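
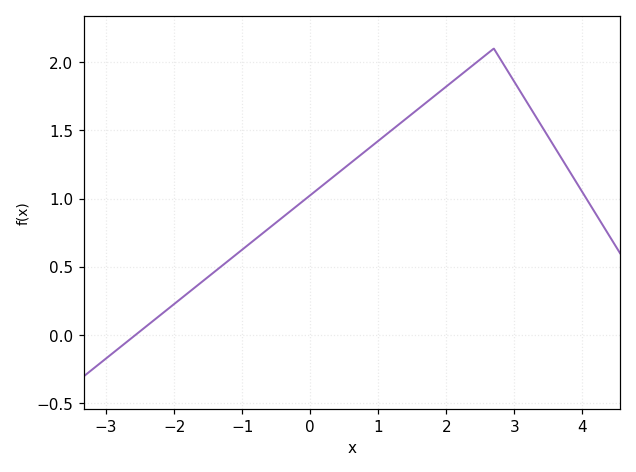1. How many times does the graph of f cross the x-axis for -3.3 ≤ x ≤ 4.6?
1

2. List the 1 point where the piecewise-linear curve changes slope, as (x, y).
(2.7, 2.1)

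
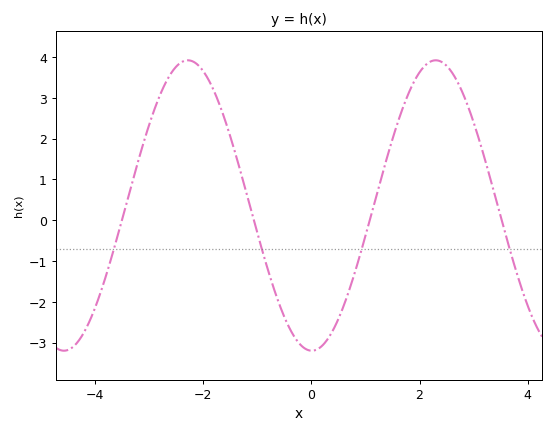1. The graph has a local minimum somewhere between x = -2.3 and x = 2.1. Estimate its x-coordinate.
0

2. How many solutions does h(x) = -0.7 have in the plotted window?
4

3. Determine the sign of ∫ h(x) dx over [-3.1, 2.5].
positive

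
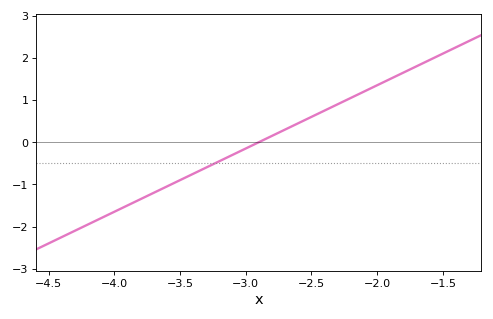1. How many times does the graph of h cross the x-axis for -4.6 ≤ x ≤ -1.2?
1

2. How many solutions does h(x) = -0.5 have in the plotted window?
1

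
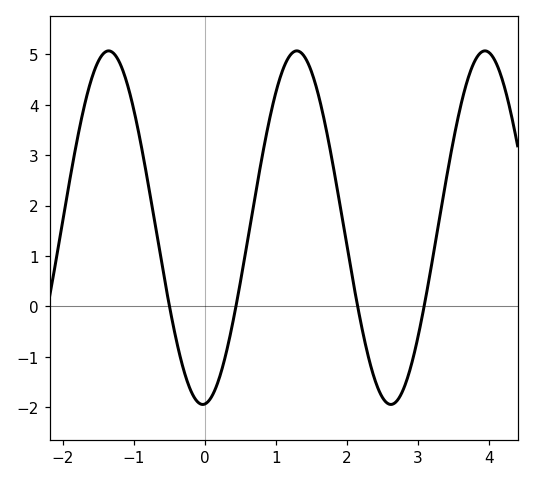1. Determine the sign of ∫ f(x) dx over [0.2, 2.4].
positive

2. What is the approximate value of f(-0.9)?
3.2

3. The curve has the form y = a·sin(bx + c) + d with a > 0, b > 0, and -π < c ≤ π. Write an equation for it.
y = 3.51sin(2.4x - 1.5) + 1.56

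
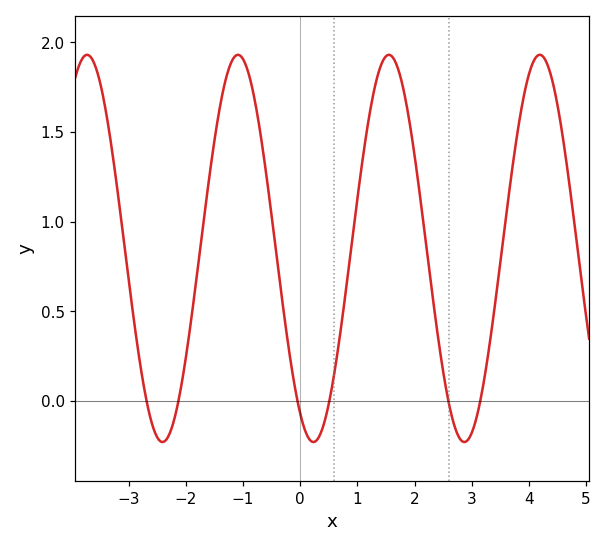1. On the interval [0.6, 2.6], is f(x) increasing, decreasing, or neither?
neither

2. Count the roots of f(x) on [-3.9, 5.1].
6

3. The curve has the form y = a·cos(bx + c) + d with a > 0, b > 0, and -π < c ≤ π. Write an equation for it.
y = 1.08cos(2.38x + 2.59) + 0.85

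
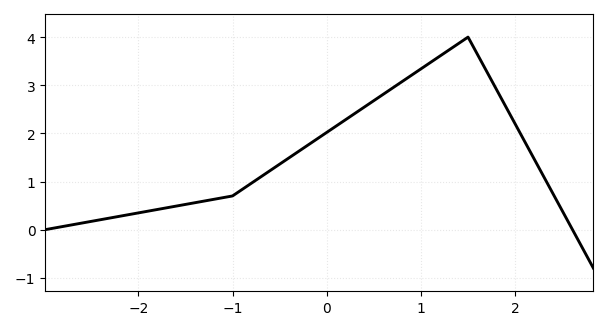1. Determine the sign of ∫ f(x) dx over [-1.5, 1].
positive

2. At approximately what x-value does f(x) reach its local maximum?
1.5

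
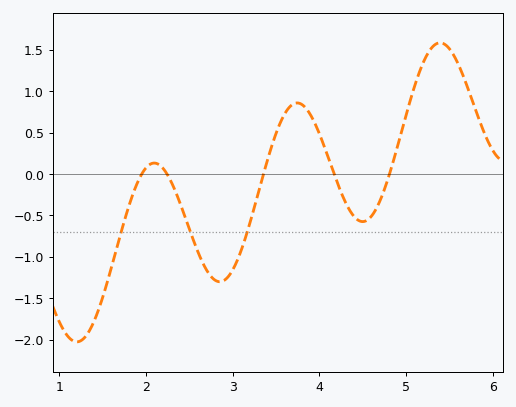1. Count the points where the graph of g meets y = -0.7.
3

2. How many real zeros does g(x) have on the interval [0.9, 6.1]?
5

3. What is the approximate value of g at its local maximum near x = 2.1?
0.15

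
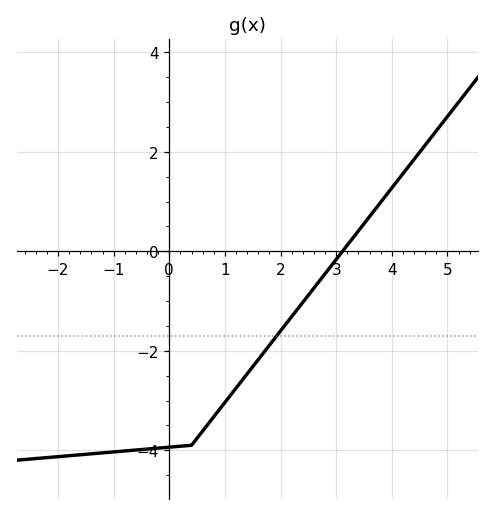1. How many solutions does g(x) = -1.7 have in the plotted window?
1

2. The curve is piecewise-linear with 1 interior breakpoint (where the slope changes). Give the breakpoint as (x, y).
(0.4, -3.9)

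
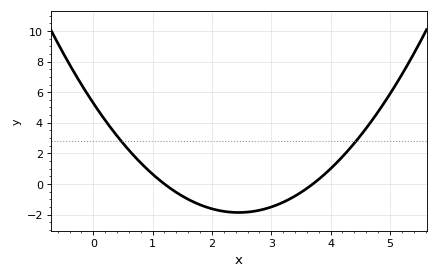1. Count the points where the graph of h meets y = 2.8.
2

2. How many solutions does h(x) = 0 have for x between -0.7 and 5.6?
2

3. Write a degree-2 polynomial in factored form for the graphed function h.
y = 1.19(x - 1.2)(x - 3.7)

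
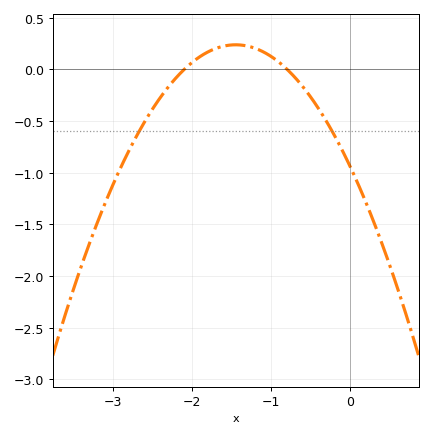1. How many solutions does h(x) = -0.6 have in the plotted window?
2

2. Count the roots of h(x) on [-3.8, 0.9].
2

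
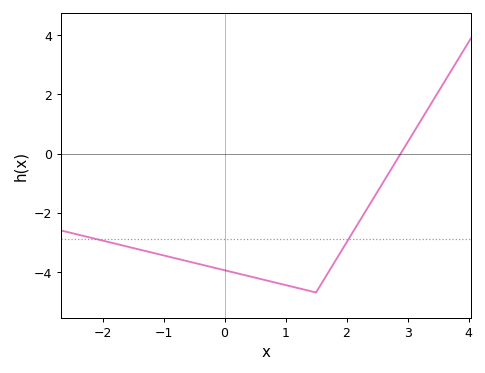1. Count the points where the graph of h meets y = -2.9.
2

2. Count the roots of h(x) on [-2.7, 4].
1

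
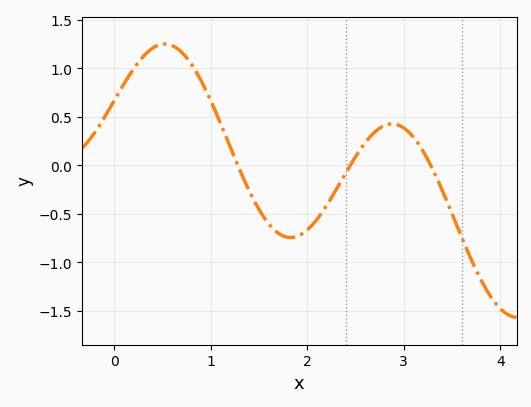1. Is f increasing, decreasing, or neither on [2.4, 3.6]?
neither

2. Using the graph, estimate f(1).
0.669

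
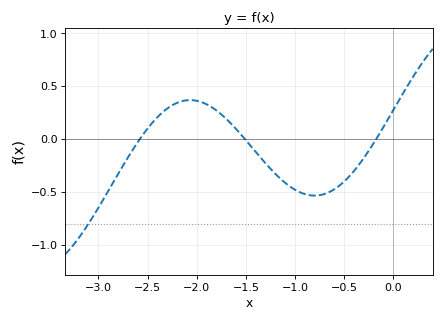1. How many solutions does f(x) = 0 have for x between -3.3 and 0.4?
3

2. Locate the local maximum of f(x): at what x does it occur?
-2.07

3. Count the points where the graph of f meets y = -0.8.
1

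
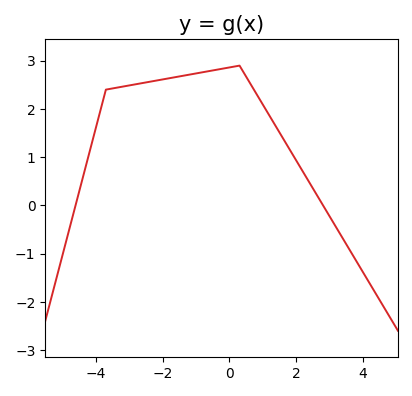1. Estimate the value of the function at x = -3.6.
2.4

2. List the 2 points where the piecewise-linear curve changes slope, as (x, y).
(-3.7, 2.4); (0.3, 2.9)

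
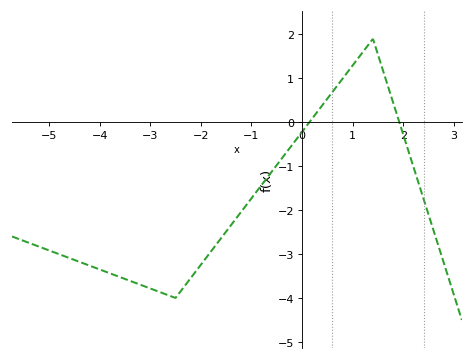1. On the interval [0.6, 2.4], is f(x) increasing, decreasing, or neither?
neither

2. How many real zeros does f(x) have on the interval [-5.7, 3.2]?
2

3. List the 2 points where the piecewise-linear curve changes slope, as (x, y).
(-2.5, -4); (1.4, 1.9)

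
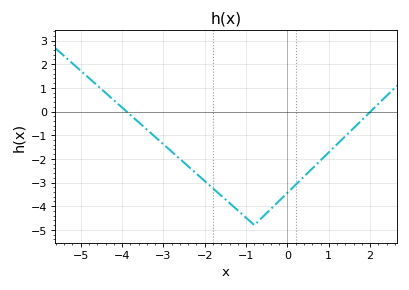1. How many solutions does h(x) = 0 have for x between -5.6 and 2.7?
2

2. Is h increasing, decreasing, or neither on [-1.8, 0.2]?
neither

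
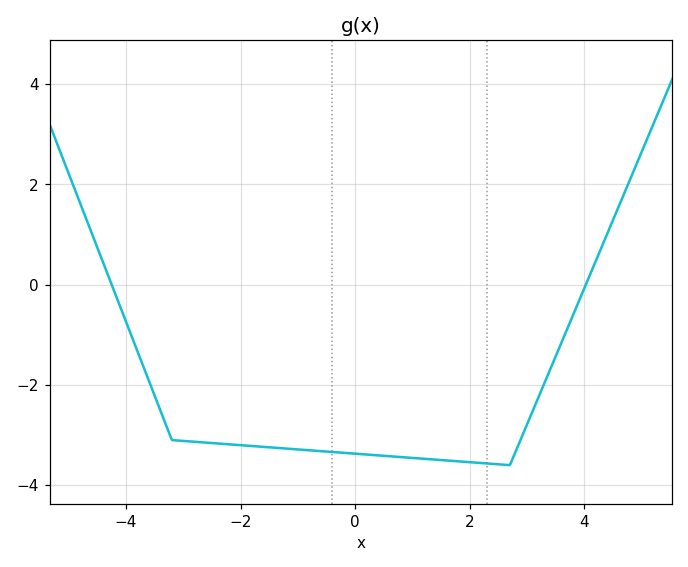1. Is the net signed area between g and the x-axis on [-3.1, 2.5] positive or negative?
negative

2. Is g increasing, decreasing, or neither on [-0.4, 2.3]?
decreasing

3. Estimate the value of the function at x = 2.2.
-3.56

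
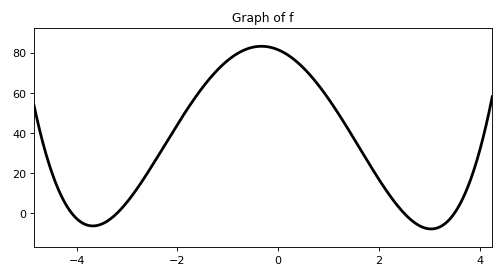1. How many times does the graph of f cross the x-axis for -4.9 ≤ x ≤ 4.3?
4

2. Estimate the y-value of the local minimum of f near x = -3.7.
-6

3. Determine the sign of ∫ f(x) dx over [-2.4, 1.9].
positive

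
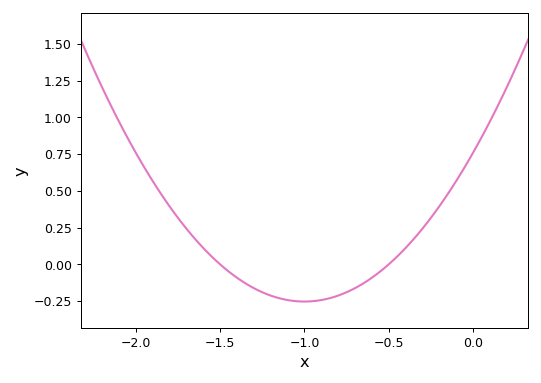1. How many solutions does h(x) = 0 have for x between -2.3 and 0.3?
2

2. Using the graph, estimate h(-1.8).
0.394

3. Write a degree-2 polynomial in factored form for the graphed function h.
y = 1.01(x + 1.5)(x + 0.5)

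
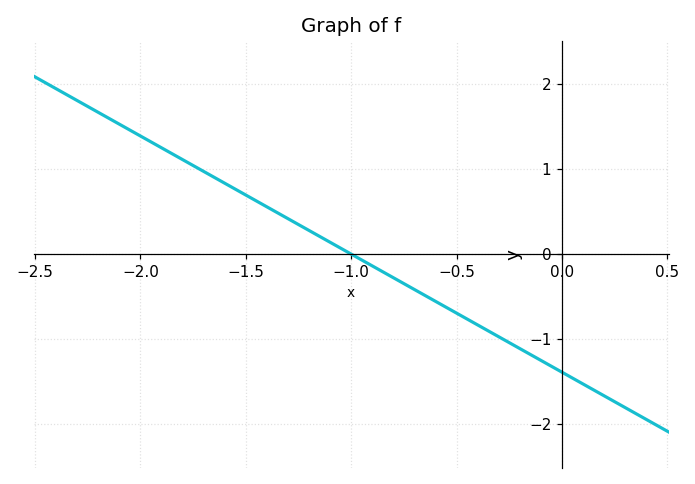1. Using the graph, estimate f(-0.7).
-0.4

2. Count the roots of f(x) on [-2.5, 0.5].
1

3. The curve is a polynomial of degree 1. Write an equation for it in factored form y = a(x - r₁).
y = -1.39(x + 1)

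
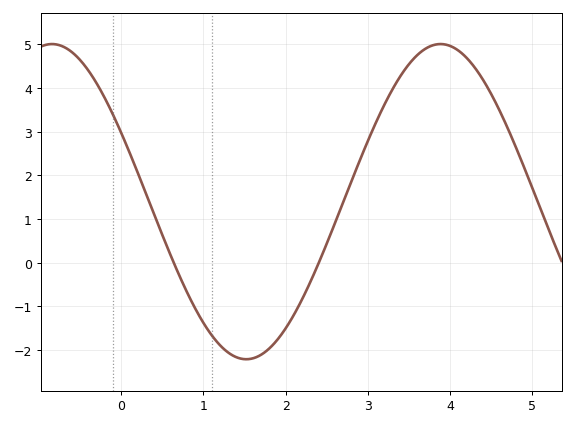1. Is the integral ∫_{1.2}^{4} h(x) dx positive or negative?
positive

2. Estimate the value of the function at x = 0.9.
-1.05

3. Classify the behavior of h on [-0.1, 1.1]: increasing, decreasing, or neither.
decreasing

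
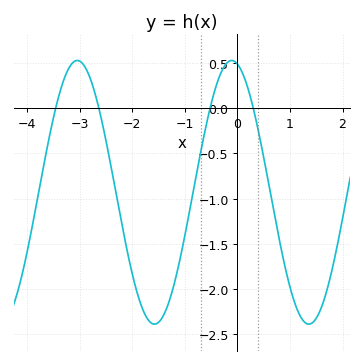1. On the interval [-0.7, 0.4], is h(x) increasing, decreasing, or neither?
neither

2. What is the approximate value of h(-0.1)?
0.55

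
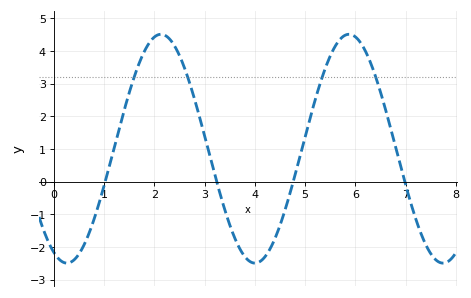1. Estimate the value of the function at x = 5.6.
4.1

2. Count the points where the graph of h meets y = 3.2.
4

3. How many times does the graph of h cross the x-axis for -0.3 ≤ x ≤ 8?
4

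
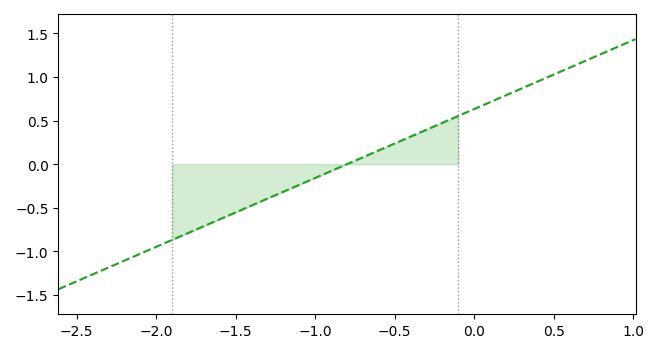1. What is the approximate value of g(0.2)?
0.79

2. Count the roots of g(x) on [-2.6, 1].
1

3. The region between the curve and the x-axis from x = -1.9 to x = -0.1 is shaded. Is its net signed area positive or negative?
negative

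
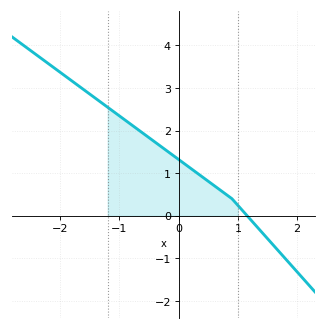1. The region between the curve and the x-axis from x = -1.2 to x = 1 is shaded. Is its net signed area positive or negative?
positive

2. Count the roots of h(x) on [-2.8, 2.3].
1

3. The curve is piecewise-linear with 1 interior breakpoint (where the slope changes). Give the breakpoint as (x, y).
(0.9, 0.4)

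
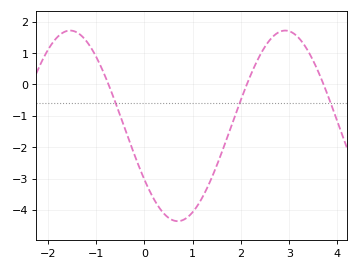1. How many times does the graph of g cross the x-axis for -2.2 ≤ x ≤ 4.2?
3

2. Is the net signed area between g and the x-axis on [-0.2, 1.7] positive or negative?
negative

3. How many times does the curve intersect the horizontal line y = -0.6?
3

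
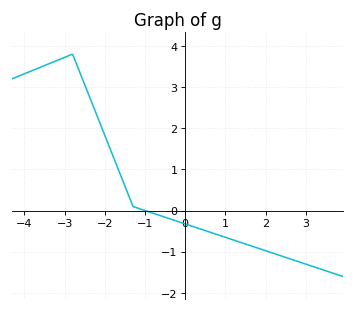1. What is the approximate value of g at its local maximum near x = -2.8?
3.8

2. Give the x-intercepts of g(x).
-1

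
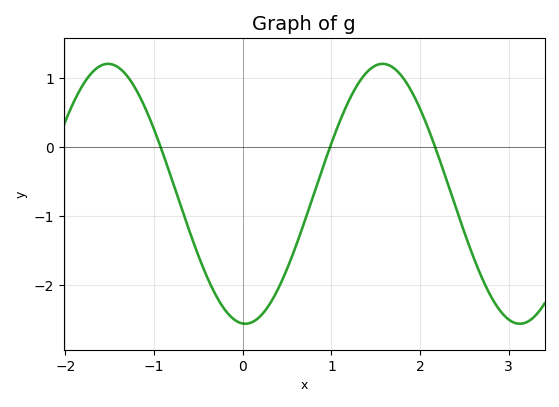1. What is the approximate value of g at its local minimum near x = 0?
-2.6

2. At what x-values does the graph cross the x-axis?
-0.9, 1, 2.2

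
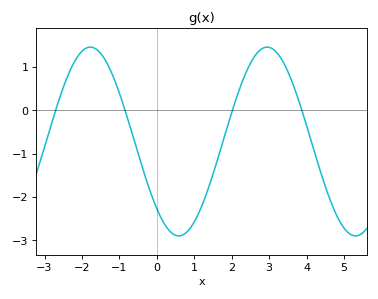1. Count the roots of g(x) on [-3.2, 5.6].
4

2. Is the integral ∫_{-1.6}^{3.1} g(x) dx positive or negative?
negative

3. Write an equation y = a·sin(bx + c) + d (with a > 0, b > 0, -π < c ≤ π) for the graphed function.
y = 2.18sin(1.33x - 2.35) - 0.72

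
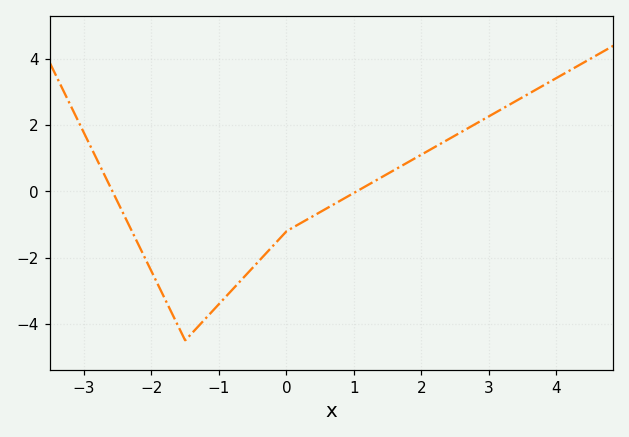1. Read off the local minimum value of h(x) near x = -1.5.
-4.5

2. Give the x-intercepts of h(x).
-2.58, 1.04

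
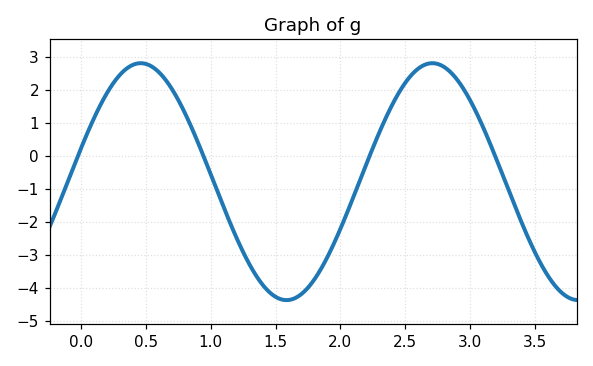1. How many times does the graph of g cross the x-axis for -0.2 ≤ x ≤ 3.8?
4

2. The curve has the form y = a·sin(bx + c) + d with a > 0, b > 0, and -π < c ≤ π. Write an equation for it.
y = 3.58sin(2.79x + 0.292) - 0.78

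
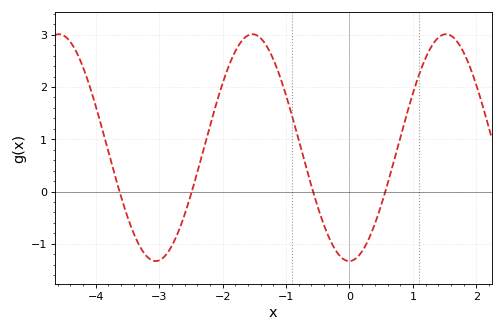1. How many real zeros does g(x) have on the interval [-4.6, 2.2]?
4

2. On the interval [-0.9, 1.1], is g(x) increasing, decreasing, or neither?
neither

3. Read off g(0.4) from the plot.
-0.6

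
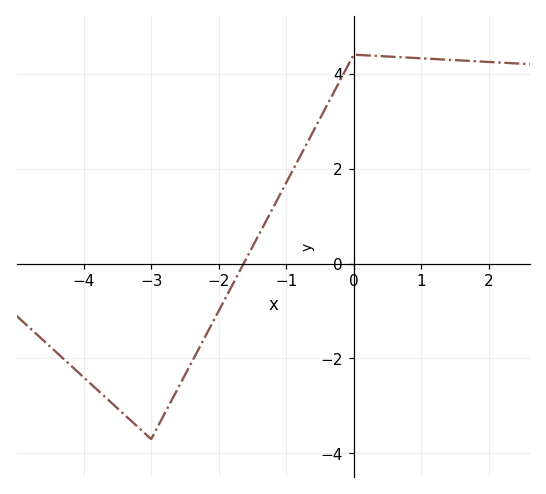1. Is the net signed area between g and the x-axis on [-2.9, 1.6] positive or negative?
positive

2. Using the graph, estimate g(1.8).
4.2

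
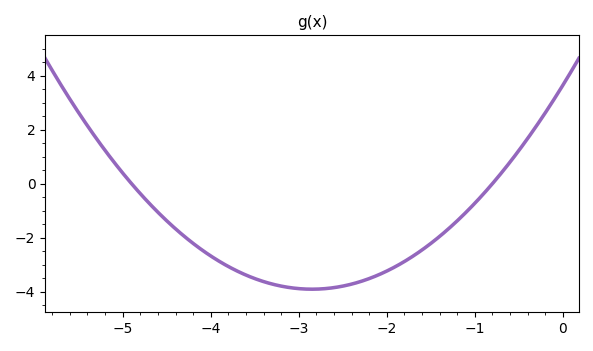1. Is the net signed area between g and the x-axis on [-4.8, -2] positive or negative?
negative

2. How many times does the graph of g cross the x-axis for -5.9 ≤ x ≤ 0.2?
2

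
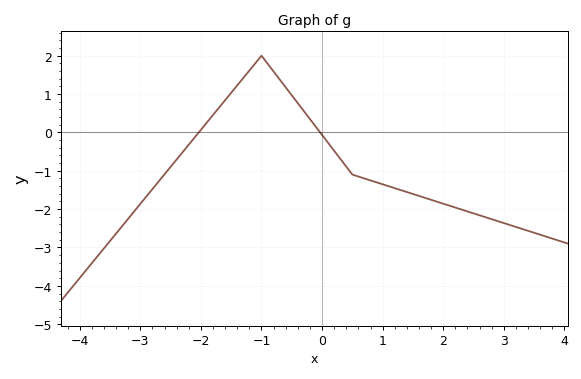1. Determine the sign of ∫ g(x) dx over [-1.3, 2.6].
negative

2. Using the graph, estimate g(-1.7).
0.6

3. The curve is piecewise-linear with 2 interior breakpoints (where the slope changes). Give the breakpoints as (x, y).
(-1, 2); (0.5, -1.1)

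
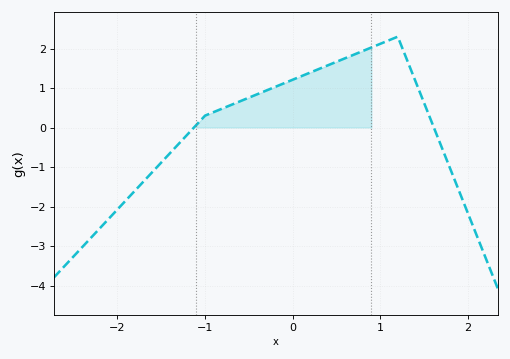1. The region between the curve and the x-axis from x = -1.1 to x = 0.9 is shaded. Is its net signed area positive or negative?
positive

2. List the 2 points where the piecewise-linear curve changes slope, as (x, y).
(-1, 0.3); (1.2, 2.3)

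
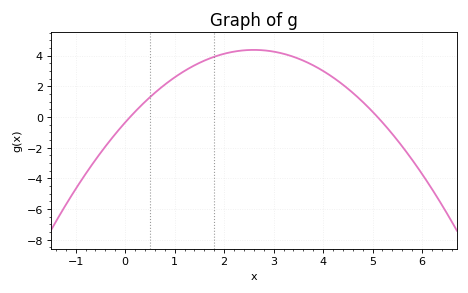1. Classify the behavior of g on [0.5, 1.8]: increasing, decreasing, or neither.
increasing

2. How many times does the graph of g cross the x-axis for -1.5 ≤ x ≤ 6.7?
2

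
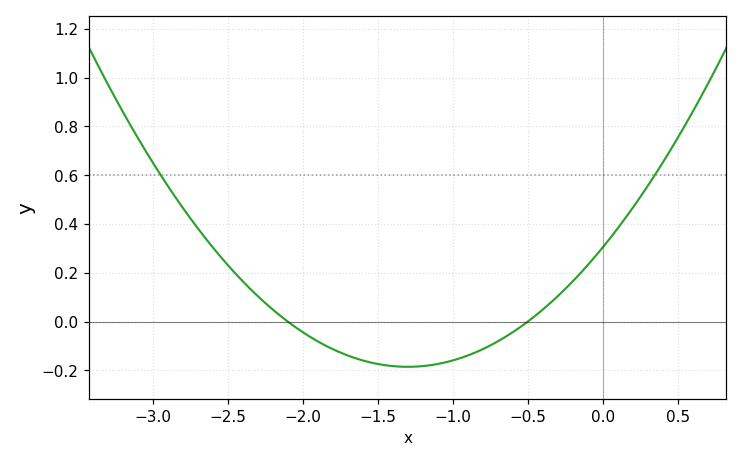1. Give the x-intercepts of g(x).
-2.1, -0.5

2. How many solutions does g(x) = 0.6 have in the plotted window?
2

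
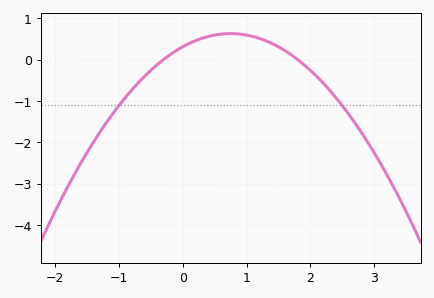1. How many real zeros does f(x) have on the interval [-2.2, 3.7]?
2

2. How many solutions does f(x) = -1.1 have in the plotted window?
2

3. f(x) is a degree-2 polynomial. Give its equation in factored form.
y = -0.57(x + 0.3)(x - 1.8)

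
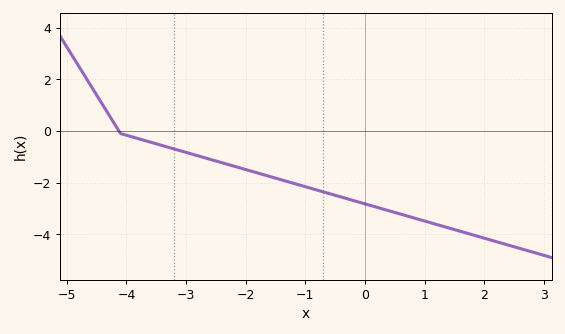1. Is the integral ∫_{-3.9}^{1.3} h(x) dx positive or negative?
negative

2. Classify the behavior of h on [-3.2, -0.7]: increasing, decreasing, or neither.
decreasing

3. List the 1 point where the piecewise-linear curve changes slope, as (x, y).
(-4.1, -0.1)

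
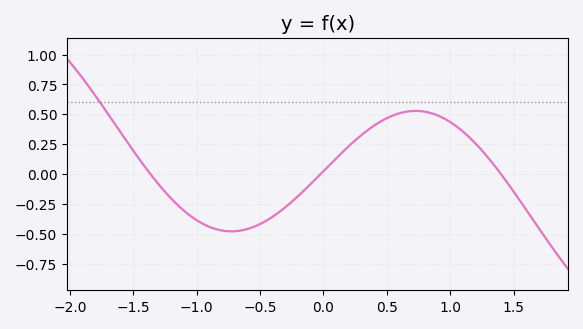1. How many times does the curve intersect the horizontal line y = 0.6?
1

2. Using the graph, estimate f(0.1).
0.131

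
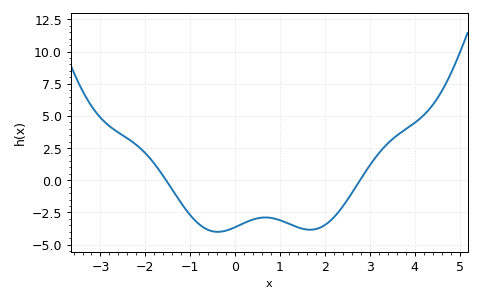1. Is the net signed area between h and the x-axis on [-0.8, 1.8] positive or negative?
negative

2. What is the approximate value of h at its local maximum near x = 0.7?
-2.8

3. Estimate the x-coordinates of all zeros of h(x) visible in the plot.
-1.6, 2.8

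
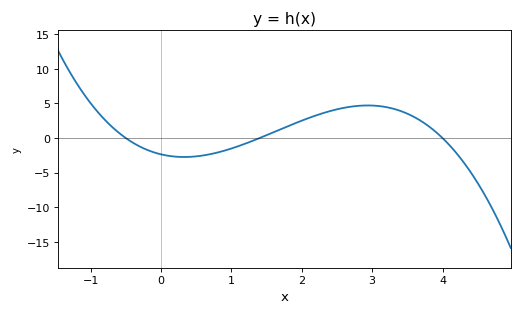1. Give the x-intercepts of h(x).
-0.5, 1.4, 4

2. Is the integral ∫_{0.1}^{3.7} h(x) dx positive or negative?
positive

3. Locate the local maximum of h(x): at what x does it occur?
2.9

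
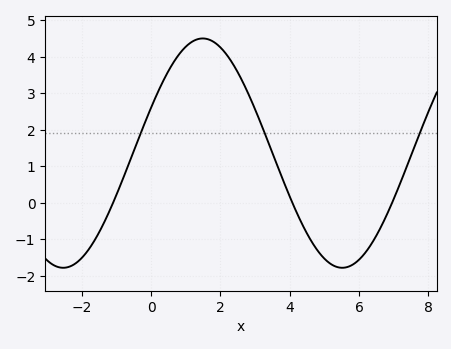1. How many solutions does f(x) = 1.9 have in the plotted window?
3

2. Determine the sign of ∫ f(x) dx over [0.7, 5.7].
positive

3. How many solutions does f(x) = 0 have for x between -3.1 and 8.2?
3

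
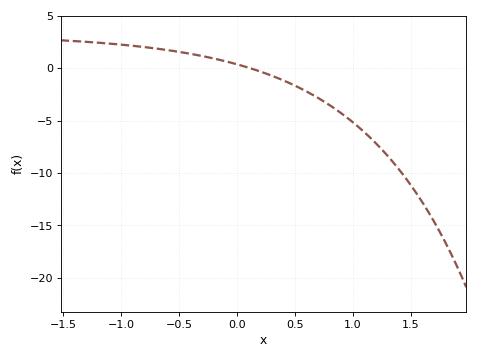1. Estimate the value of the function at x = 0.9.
-4.5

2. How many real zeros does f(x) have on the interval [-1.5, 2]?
1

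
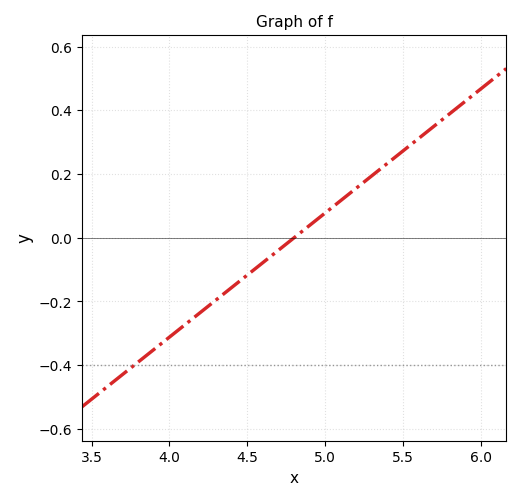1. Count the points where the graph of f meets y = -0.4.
1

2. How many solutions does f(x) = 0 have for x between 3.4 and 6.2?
1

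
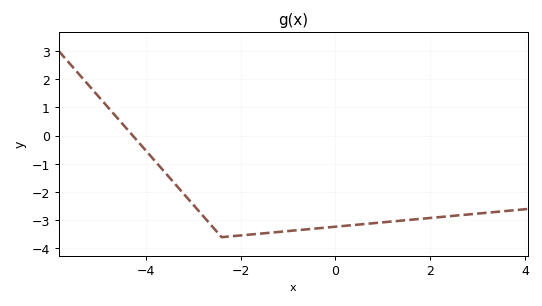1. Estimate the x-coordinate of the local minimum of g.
-2.4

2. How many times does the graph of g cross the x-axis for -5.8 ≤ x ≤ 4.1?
1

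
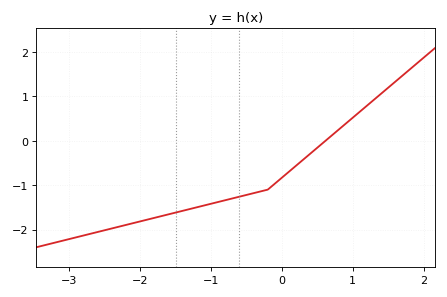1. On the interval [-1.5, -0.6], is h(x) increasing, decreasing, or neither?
increasing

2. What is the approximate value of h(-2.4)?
-2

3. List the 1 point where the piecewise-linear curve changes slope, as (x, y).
(-0.2, -1.1)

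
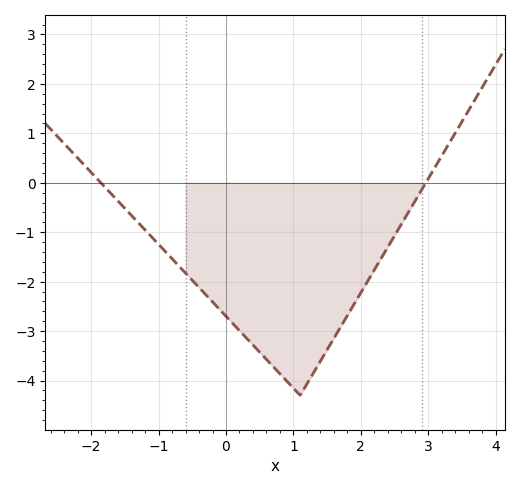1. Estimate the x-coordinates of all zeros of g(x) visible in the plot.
-1.86, 2.96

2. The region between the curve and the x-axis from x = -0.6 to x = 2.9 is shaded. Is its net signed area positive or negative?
negative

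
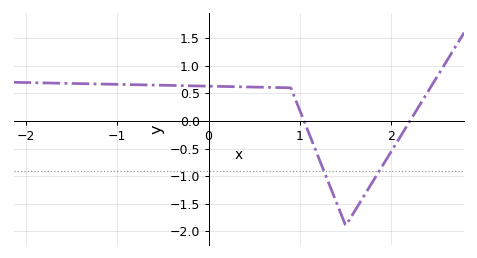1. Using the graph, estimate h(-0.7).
0.65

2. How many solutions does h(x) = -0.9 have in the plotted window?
2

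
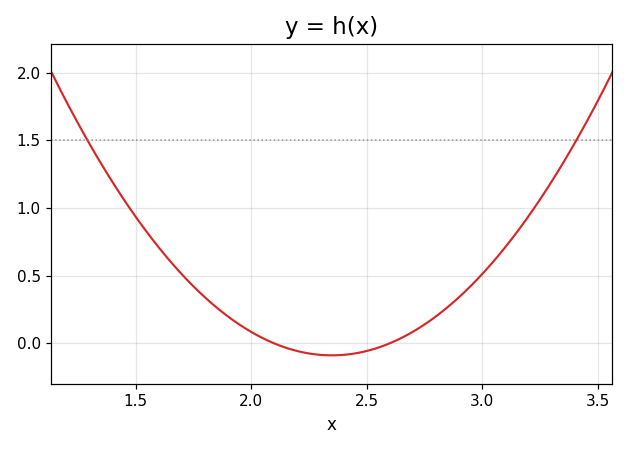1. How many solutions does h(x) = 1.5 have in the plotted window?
2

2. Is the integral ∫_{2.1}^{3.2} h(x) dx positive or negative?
positive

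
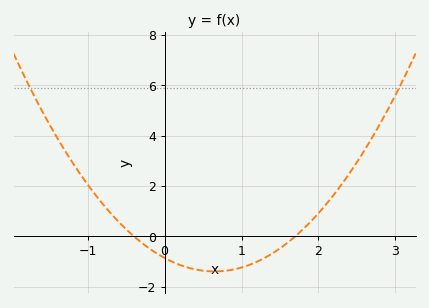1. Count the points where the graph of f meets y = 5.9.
2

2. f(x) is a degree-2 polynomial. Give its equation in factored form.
y = 1.27(x + 0.4)(x - 1.7)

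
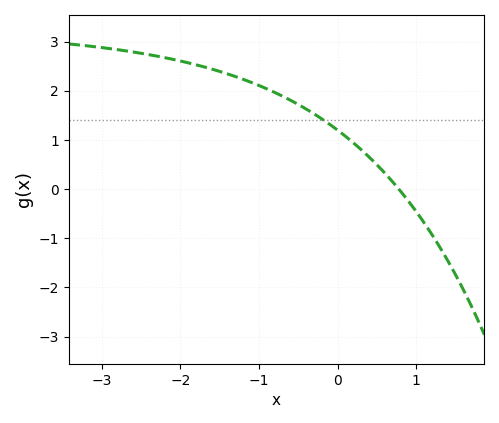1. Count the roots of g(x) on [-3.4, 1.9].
1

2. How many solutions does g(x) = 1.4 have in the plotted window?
1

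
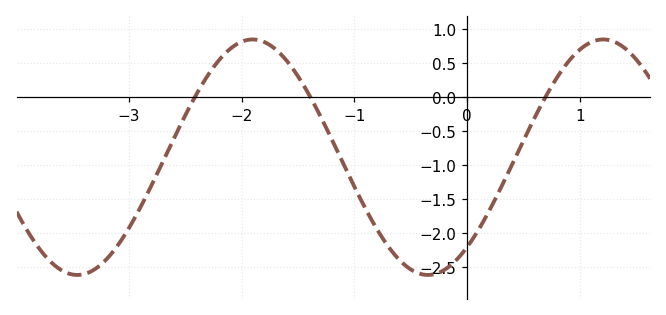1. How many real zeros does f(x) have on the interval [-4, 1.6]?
3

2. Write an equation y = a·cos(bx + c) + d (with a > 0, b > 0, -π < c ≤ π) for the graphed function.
y = 1.73cos(2.02x - 2.44) - 0.88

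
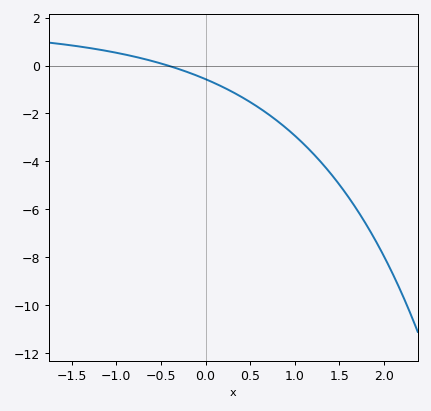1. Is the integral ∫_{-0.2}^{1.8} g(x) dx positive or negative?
negative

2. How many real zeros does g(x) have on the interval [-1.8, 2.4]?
1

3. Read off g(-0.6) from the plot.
0.188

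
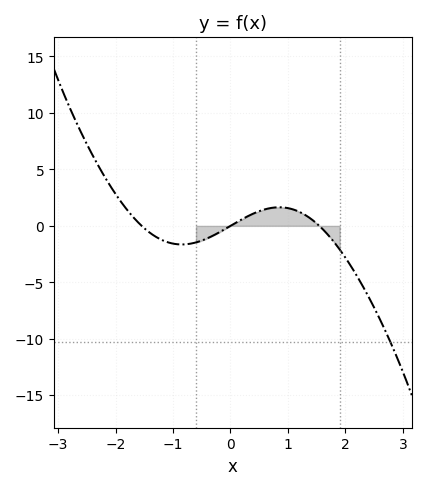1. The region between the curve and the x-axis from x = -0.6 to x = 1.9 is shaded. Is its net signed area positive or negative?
positive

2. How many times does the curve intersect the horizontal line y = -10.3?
1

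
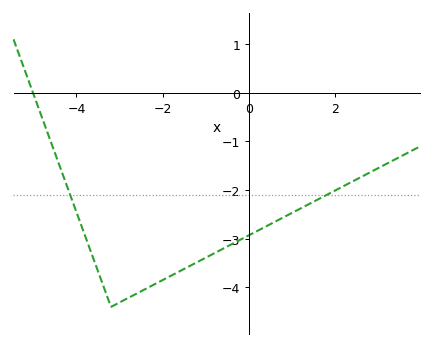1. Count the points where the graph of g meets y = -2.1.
2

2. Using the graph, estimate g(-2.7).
-4.2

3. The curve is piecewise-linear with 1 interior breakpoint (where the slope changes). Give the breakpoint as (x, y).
(-3.2, -4.4)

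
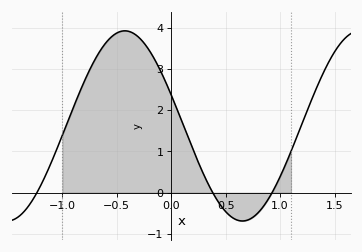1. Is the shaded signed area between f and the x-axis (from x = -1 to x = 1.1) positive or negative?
positive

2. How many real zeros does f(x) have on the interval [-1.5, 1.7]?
3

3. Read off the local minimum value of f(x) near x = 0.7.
-0.7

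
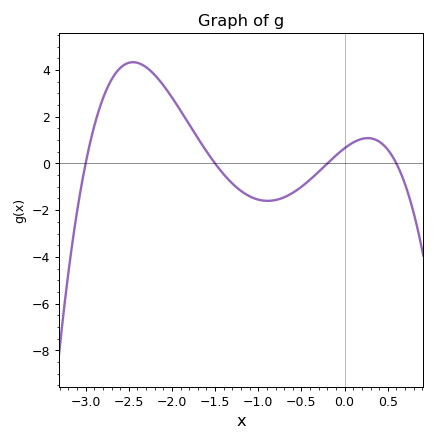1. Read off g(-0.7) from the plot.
-1.45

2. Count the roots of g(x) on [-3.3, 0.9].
4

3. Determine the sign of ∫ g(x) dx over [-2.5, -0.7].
positive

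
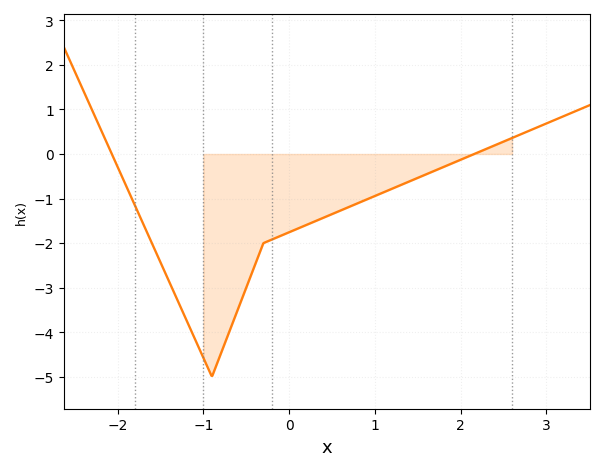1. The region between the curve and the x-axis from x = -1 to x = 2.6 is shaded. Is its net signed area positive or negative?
negative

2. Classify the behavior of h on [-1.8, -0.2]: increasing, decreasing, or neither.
neither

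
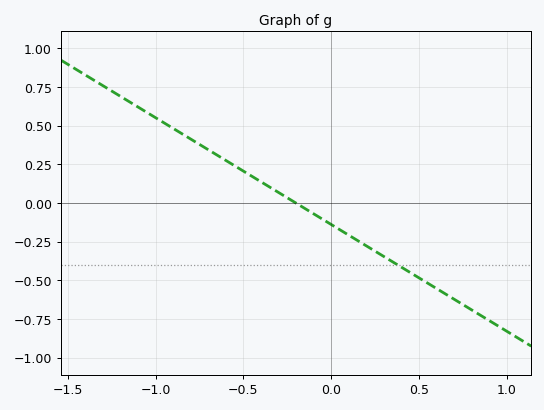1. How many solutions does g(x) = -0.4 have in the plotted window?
1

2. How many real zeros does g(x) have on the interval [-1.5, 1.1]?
1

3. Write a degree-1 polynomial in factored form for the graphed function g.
y = -0.69(x + 0.2)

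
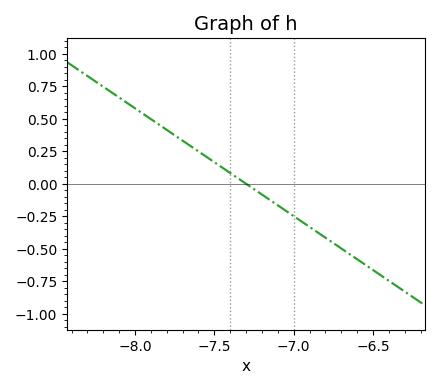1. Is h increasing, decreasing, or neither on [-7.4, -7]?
decreasing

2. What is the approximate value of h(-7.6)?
0.249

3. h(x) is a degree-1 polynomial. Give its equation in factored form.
y = -0.83(x + 7.3)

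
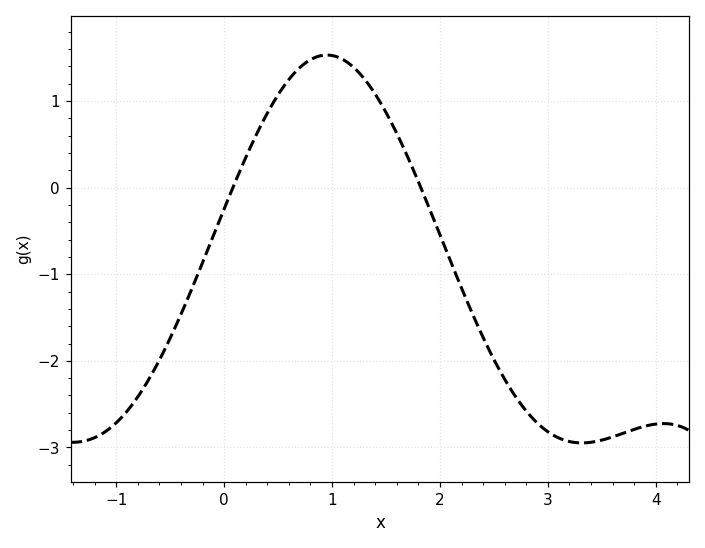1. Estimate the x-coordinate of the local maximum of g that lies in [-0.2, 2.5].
1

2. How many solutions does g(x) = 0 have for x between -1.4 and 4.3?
2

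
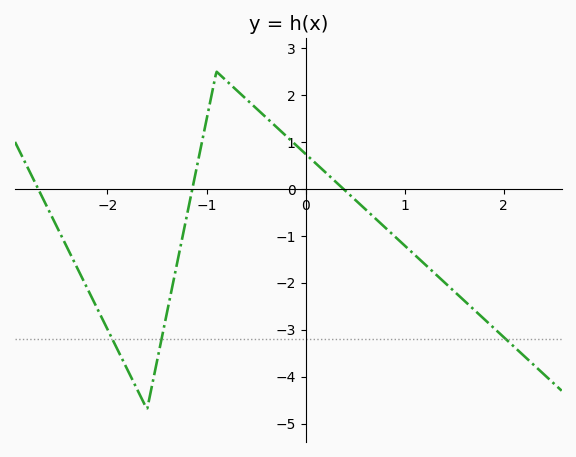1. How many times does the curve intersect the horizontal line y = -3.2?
3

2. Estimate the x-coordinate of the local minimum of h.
-1.6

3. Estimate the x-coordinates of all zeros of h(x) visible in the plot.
-2.7, -1.14, 0.382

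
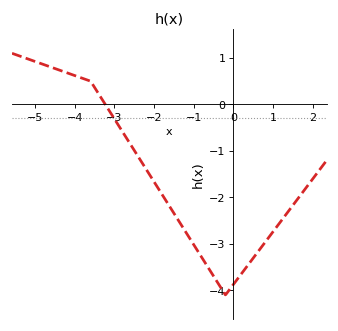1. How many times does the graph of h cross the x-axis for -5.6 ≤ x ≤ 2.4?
1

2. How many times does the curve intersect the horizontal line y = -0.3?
1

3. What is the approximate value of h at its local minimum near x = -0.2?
-4.1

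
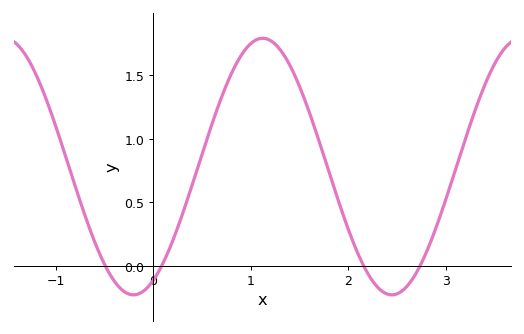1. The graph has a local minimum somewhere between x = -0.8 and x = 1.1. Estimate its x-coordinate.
-0.2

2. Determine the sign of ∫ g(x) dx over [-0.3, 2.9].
positive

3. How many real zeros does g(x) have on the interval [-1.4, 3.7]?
4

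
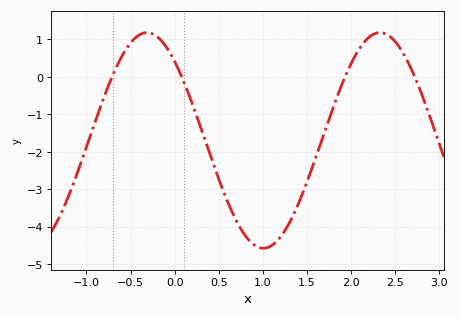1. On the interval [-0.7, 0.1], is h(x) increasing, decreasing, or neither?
neither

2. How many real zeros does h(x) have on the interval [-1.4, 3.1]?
4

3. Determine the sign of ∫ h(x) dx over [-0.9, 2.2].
negative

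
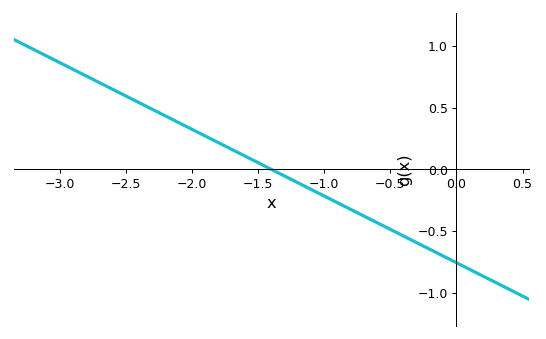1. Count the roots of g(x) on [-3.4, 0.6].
1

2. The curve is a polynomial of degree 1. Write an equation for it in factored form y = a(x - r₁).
y = -0.54(x + 1.4)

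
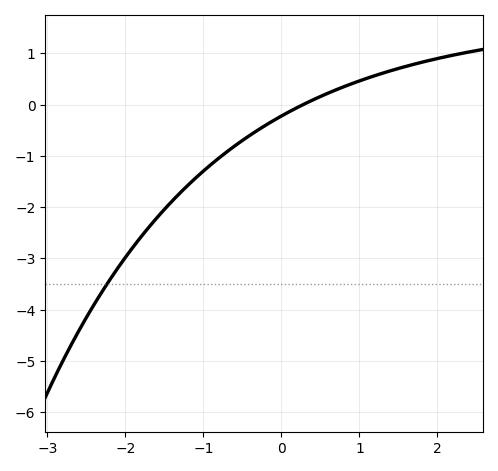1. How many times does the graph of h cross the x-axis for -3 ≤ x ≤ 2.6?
1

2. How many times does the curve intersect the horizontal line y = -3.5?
1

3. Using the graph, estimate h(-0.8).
-1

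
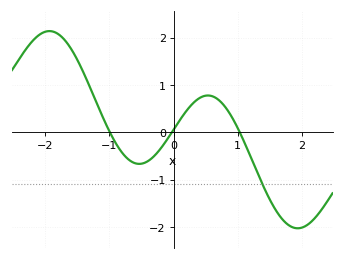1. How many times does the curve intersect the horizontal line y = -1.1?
1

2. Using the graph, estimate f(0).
0.055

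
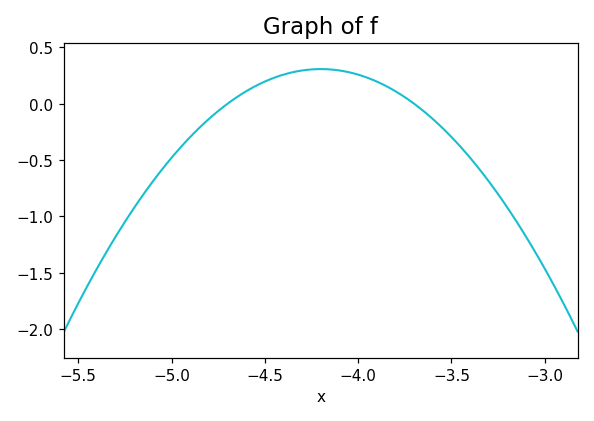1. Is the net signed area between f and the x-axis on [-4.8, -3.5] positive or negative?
positive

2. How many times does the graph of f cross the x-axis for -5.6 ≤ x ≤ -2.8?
2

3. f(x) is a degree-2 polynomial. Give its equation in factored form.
y = -1.23(x + 4.7)(x + 3.7)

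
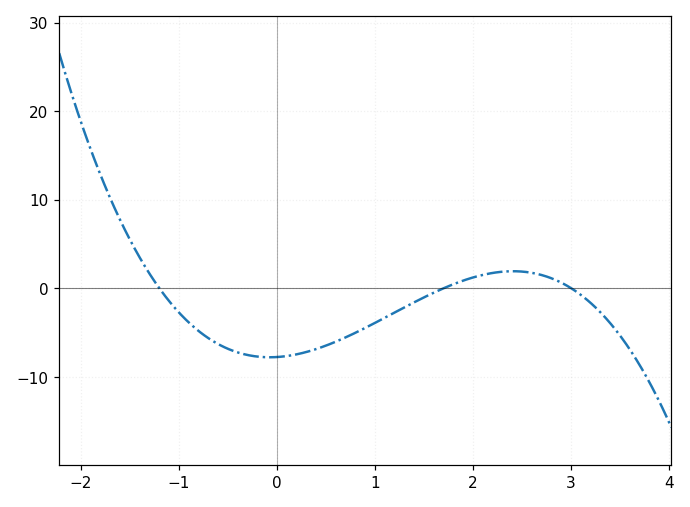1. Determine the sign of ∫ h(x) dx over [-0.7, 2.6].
negative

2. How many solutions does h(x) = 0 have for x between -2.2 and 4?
3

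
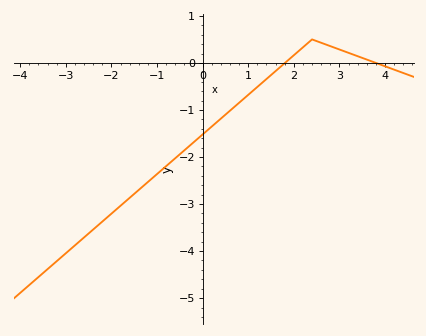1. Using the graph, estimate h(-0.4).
-1.9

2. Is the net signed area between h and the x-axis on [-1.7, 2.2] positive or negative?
negative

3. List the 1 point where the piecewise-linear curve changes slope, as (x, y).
(2.4, 0.5)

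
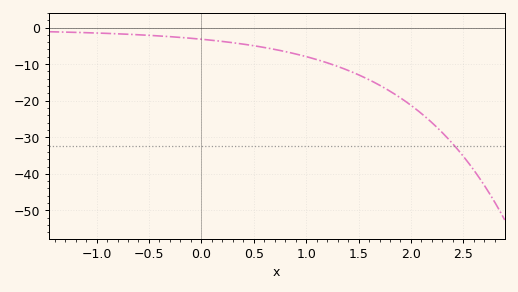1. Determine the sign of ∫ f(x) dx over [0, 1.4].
negative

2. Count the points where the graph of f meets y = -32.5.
1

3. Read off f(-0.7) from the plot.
-1.83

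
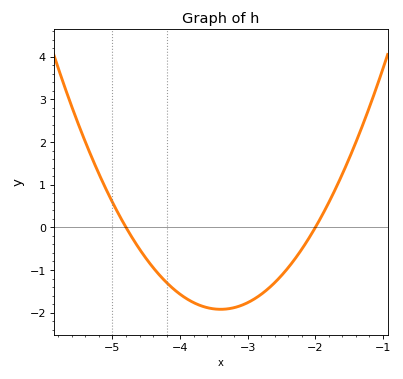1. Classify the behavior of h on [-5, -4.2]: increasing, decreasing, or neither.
decreasing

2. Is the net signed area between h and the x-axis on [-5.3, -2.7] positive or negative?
negative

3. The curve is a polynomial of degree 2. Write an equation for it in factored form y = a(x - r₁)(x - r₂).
y = 0.98(x + 4.8)(x + 2)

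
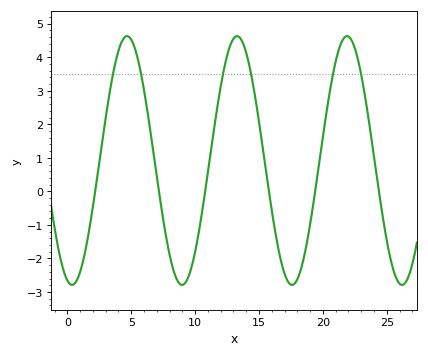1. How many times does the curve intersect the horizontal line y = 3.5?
6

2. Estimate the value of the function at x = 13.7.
4.46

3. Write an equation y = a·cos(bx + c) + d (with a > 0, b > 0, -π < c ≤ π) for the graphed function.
y = 3.71cos(0.73x + 2.87) + 0.92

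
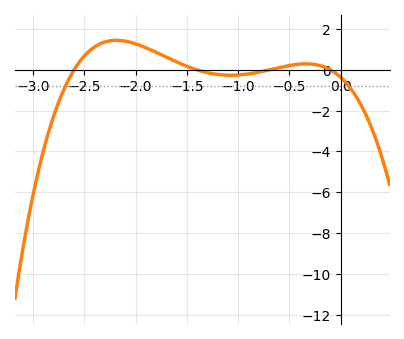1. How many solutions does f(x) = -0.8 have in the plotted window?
2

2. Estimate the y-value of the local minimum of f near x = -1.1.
-0.261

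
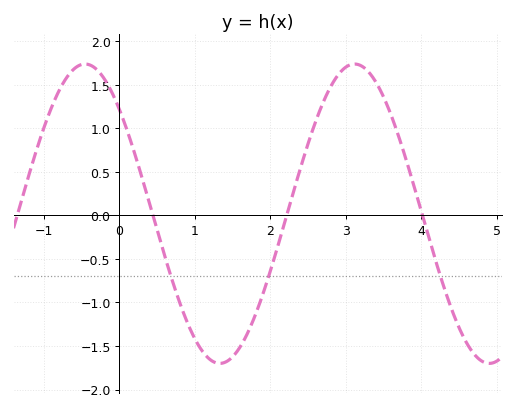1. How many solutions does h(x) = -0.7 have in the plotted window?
3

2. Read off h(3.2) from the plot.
1.72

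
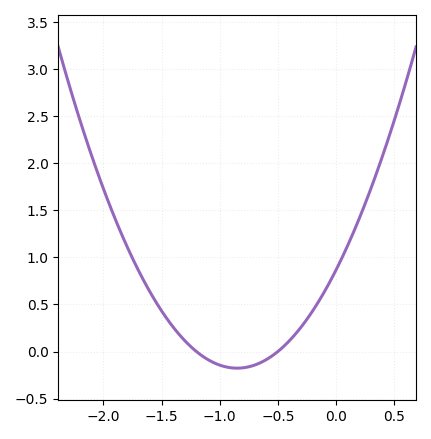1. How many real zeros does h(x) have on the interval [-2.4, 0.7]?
2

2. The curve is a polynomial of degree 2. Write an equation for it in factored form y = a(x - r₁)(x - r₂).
y = 1.44(x + 1.2)(x + 0.5)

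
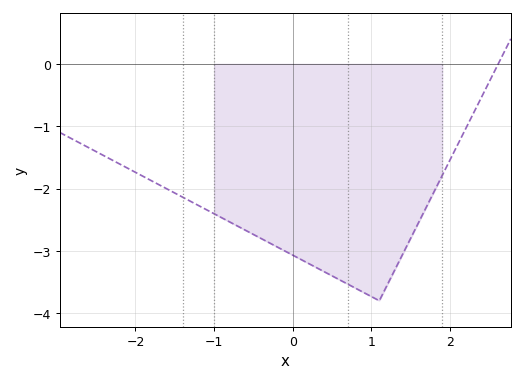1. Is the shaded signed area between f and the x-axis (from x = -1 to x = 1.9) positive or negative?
negative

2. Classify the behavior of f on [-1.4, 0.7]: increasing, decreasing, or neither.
decreasing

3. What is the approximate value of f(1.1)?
-3.8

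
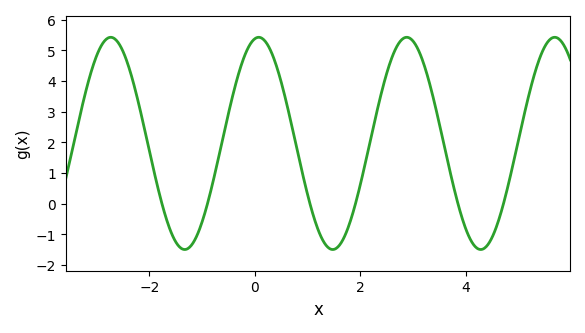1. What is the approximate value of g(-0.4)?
3.7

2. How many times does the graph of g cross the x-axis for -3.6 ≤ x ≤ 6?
6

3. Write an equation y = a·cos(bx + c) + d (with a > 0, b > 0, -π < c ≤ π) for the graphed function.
y = 3.46cos(2.2x - 0.16) + 1.97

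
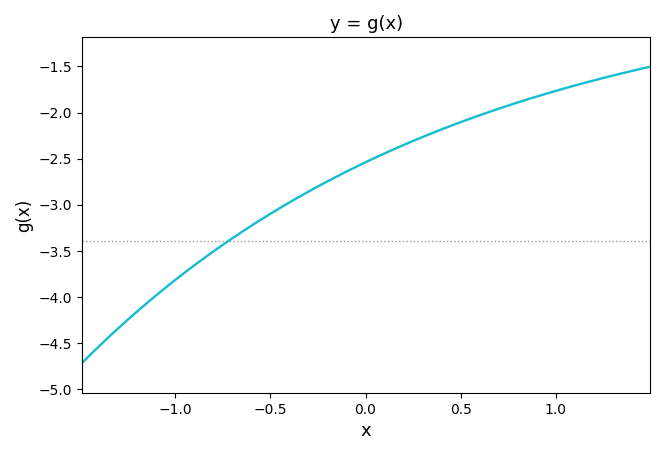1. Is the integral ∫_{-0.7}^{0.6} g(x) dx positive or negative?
negative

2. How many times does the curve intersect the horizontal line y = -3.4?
1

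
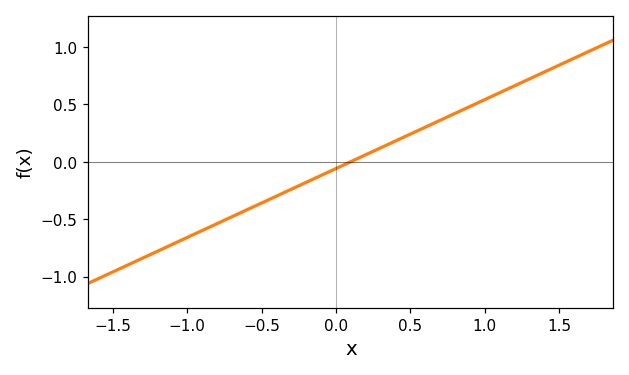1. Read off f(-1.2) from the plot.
-0.78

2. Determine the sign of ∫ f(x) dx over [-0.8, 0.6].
negative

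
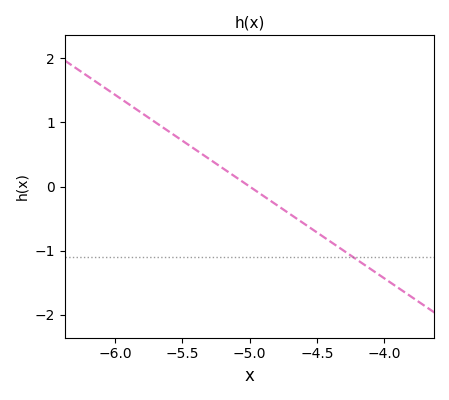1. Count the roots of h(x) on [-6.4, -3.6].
1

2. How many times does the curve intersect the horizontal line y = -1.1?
1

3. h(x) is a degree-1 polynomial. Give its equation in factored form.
y = -1.43(x + 5)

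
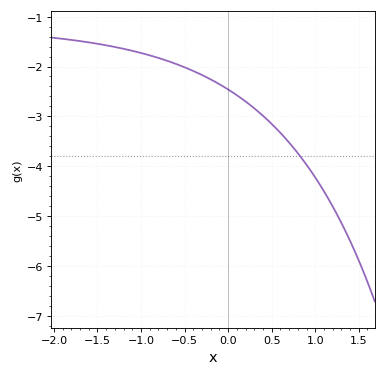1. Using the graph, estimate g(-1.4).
-1.6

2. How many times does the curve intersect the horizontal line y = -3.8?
1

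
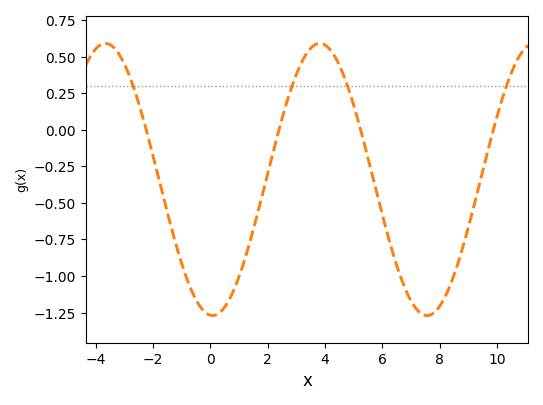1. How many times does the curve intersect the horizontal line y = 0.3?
4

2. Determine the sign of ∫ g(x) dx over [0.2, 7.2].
negative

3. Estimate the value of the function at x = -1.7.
-0.408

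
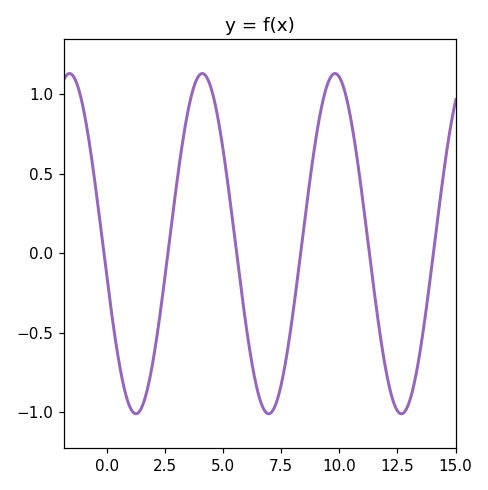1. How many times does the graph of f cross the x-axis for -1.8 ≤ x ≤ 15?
6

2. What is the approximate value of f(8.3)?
-0.05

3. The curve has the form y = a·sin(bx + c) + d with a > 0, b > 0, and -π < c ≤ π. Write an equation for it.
y = 1.07sin(1.1x - 2.9) + 0.06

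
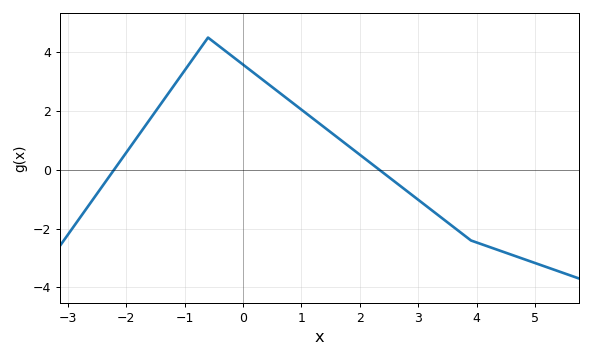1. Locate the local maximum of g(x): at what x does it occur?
-0.599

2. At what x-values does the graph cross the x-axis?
-2.21, 2.33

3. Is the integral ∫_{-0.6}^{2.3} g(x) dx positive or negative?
positive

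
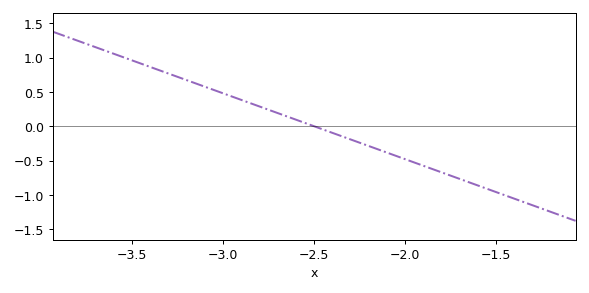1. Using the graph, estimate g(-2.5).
0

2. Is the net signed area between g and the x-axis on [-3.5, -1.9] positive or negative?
positive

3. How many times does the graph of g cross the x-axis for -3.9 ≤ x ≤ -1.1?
1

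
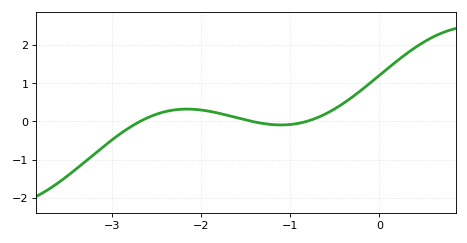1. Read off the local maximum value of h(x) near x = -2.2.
0.3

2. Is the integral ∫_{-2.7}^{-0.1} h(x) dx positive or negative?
positive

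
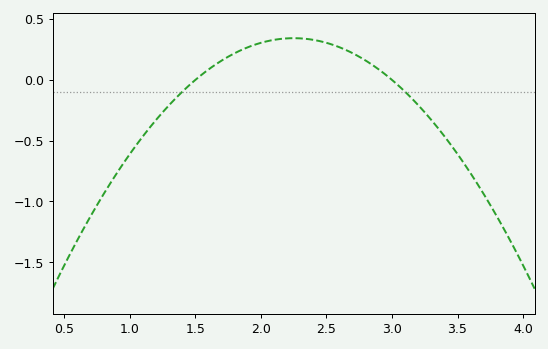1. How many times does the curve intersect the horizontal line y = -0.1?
2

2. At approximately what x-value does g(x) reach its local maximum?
2.25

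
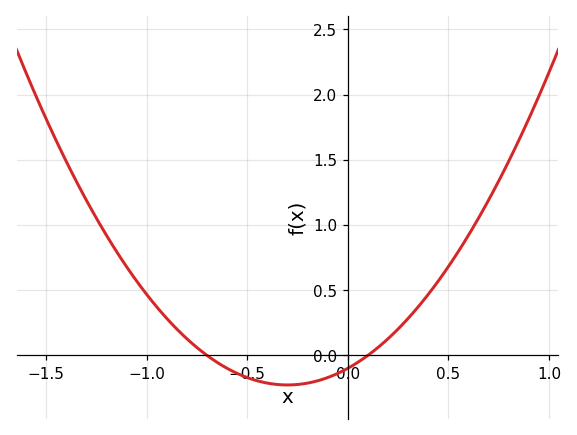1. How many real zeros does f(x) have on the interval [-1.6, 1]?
2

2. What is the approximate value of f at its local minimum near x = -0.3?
-0.25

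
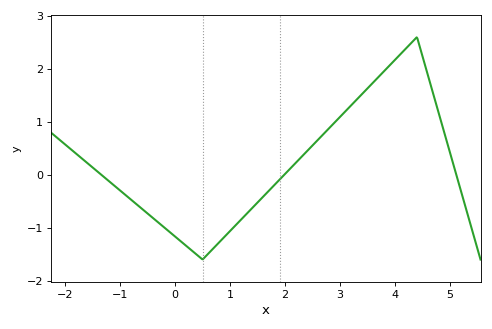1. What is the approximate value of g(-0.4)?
-0.818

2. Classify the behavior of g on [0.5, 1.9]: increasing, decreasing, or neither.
increasing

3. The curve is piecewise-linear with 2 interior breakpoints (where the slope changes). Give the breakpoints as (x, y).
(0.5, -1.6); (4.4, 2.6)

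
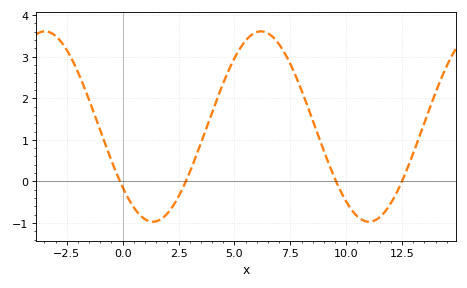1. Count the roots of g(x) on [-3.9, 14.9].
4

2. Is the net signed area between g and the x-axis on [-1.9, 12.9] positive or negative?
positive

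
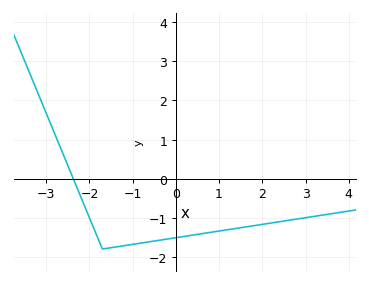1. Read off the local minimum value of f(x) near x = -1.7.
-1.8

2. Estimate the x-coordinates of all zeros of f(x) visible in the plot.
-2.4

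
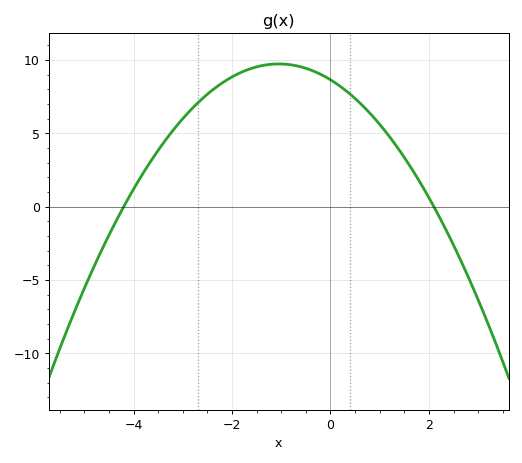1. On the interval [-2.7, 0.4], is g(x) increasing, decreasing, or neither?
neither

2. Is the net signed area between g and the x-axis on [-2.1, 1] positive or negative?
positive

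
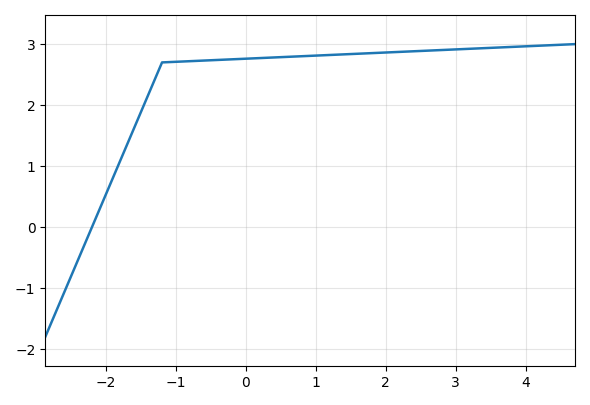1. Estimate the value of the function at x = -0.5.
2.7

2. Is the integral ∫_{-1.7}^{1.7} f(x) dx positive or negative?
positive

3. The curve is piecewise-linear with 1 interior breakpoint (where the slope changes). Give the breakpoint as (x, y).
(-1.2, 2.7)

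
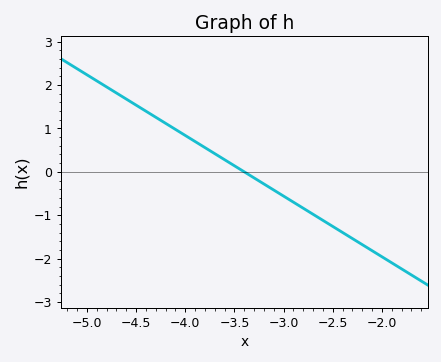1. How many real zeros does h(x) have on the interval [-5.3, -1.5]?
1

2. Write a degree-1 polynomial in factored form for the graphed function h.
y = -1.4(x + 3.4)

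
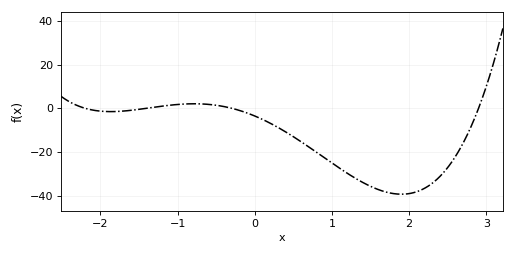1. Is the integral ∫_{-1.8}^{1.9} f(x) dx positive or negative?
negative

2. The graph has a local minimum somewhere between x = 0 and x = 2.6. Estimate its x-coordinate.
1.9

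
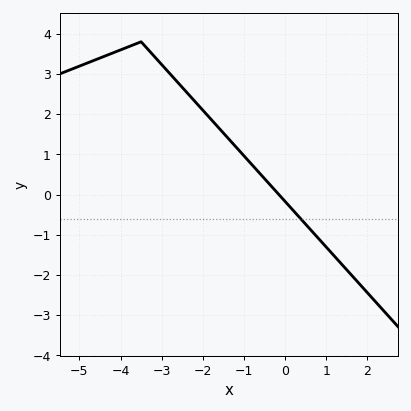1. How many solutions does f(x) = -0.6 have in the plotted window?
1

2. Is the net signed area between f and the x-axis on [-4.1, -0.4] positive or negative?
positive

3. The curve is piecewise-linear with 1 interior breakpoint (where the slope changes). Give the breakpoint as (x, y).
(-3.5, 3.8)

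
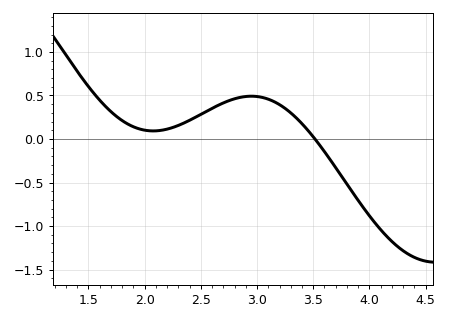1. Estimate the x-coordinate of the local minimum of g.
2.1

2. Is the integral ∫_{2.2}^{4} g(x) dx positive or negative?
positive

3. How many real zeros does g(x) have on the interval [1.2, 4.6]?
1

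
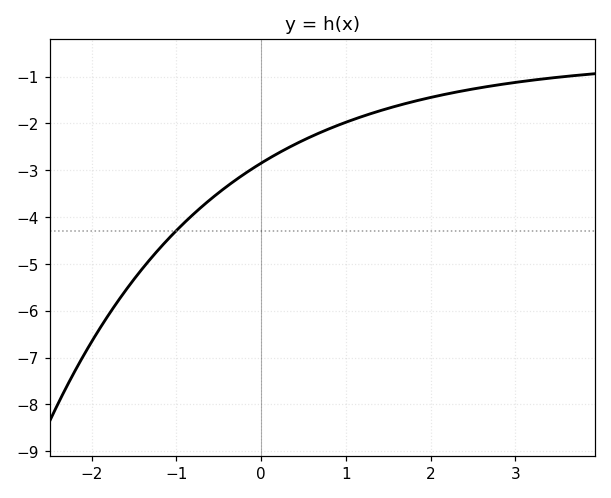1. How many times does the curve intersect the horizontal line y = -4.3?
1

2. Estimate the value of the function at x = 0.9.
-2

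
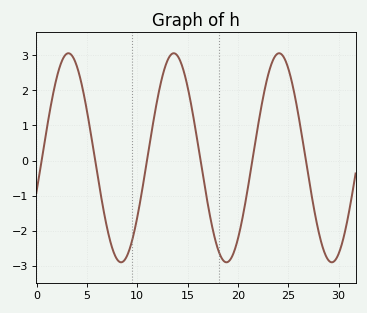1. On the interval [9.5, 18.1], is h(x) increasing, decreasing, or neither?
neither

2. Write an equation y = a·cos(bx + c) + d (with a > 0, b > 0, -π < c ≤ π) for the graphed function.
y = 2.98cos(0.6x - 1.9) + 0.08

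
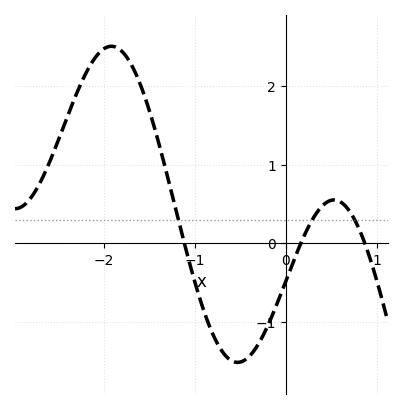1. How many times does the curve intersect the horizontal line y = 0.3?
3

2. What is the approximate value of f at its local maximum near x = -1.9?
2.51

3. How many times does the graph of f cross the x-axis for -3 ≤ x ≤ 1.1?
3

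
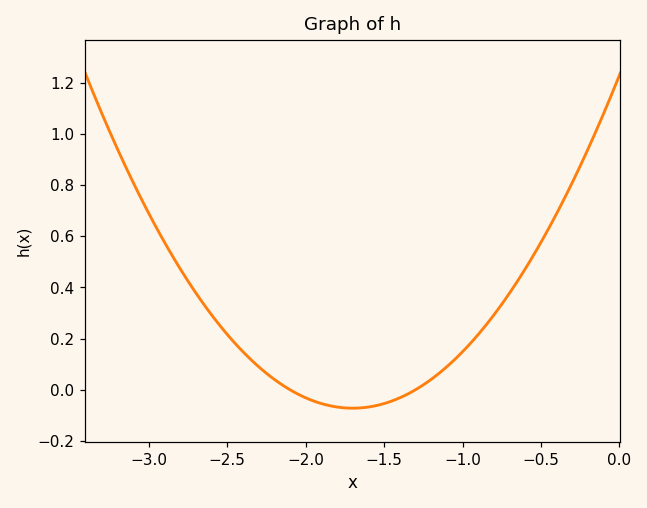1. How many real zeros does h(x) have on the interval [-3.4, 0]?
2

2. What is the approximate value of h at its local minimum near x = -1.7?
-0.072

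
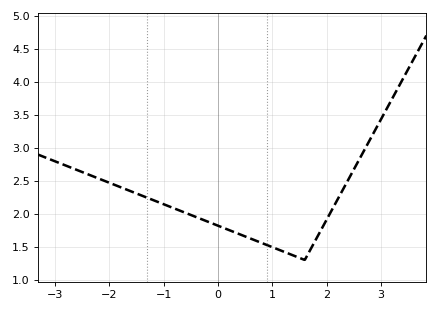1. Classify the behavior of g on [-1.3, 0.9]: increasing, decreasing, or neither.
decreasing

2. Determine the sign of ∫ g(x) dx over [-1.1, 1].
positive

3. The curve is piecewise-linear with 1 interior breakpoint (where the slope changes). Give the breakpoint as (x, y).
(1.6, 1.3)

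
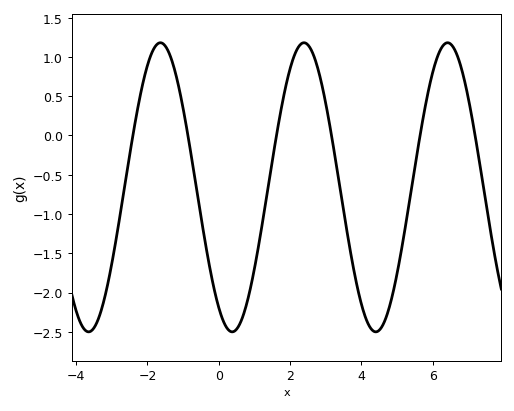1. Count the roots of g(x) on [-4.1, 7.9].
6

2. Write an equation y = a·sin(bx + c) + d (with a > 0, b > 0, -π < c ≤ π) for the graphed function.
y = 1.84sin(1.56x - 2.16) - 0.66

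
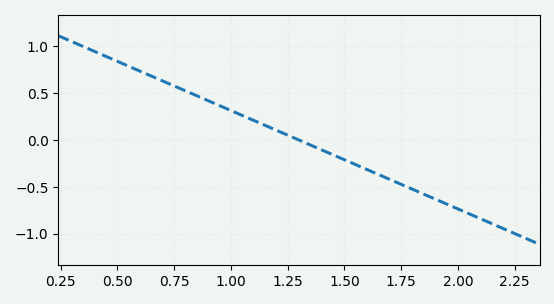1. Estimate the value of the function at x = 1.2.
0.105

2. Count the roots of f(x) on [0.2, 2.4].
1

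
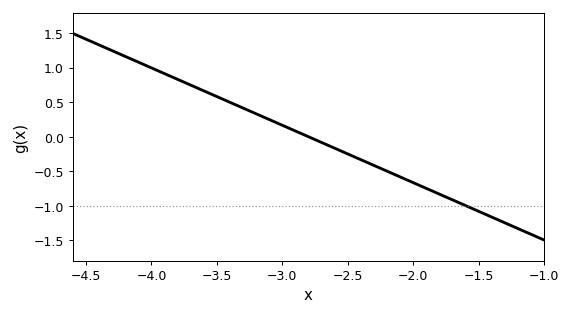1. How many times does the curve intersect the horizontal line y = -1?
1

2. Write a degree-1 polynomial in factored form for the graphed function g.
y = -0.83(x + 2.8)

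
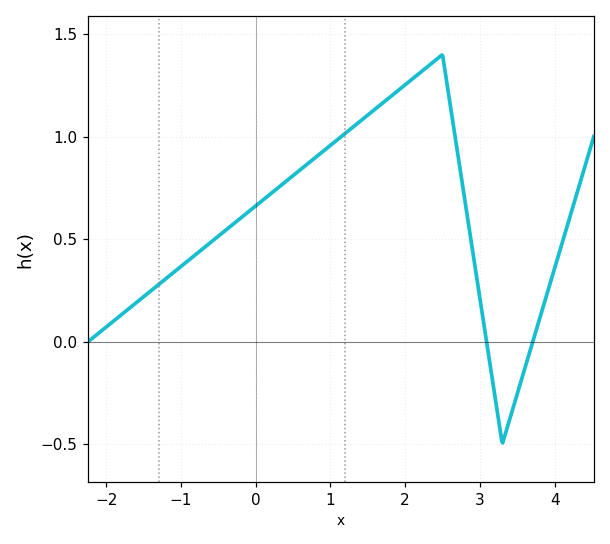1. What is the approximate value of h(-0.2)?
0.603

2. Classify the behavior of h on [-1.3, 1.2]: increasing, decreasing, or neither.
increasing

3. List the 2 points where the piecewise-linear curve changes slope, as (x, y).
(2.5, 1.4); (3.3, -0.5)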